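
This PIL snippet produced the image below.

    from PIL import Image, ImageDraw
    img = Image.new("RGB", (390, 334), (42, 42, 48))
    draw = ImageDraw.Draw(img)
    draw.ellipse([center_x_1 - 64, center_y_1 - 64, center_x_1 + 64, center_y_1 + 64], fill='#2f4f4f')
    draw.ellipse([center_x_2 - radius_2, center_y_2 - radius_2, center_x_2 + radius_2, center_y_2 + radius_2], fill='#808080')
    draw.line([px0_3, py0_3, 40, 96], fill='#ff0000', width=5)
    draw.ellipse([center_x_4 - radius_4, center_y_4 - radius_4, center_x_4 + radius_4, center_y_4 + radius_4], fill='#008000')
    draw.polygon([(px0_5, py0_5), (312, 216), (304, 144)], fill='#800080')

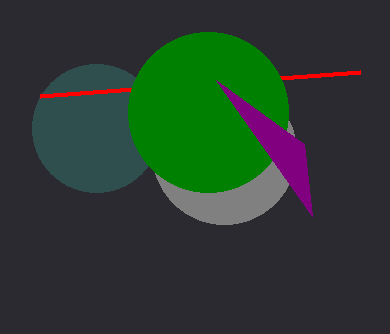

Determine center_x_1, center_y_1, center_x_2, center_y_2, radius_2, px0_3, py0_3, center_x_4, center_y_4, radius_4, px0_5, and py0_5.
center_x_1 = 96
center_y_1 = 128
center_x_2 = 224
center_y_2 = 152
radius_2 = 72
px0_3 = 360
py0_3 = 72
center_x_4 = 208
center_y_4 = 112
radius_4 = 80
px0_5 = 216
py0_5 = 80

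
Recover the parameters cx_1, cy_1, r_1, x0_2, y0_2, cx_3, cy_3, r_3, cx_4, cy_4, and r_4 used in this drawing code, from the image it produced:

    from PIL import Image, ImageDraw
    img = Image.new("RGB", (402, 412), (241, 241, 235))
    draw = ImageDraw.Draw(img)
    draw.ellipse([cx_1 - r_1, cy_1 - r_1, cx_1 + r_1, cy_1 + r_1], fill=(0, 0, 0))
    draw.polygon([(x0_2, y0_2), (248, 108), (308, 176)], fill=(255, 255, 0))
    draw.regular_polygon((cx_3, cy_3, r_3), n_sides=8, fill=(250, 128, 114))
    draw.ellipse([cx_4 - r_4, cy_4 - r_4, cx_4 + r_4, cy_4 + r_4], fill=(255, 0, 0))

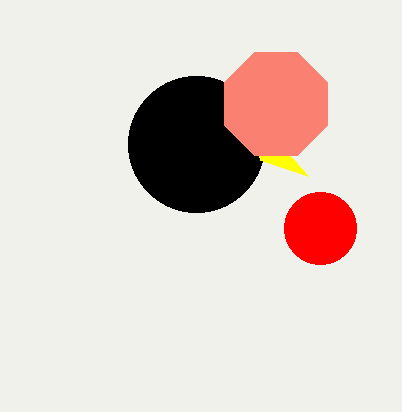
cx_1 = 196; cy_1 = 144; r_1 = 68; x0_2 = 260; y0_2 = 160; cx_3 = 276; cy_3 = 104; r_3 = 56; cx_4 = 320; cy_4 = 228; r_4 = 36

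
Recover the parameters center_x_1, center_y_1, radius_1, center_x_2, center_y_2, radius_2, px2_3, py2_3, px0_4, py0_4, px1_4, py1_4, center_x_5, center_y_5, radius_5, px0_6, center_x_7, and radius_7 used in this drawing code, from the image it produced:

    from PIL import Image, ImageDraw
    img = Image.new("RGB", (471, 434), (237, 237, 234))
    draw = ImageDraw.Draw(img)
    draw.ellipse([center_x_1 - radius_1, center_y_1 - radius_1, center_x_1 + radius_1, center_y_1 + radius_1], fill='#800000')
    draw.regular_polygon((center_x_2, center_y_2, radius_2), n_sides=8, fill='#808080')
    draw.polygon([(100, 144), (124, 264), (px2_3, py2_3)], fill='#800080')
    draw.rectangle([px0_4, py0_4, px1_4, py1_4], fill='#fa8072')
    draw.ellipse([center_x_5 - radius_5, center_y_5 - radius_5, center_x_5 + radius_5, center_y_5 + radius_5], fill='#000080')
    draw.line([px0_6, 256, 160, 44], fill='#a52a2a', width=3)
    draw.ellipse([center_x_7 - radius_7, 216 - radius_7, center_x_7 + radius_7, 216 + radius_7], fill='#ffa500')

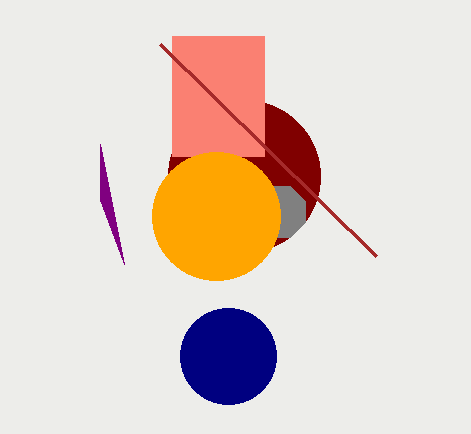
center_x_1 = 244
center_y_1 = 176
radius_1 = 76
center_x_2 = 280
center_y_2 = 212
radius_2 = 28
px2_3 = 100
py2_3 = 200
px0_4 = 172
py0_4 = 36
px1_4 = 264
py1_4 = 156
center_x_5 = 228
center_y_5 = 356
radius_5 = 48
px0_6 = 376
center_x_7 = 216
radius_7 = 64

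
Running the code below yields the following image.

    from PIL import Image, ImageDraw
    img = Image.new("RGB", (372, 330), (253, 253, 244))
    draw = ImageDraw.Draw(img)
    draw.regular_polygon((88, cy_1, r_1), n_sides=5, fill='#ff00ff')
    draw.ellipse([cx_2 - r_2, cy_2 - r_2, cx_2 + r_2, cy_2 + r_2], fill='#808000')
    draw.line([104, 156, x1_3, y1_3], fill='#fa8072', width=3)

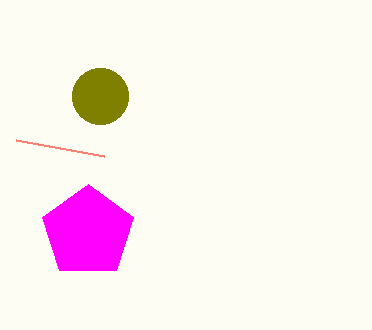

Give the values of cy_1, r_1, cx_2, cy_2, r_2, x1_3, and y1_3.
cy_1 = 232, r_1 = 48, cx_2 = 100, cy_2 = 96, r_2 = 28, x1_3 = 16, y1_3 = 140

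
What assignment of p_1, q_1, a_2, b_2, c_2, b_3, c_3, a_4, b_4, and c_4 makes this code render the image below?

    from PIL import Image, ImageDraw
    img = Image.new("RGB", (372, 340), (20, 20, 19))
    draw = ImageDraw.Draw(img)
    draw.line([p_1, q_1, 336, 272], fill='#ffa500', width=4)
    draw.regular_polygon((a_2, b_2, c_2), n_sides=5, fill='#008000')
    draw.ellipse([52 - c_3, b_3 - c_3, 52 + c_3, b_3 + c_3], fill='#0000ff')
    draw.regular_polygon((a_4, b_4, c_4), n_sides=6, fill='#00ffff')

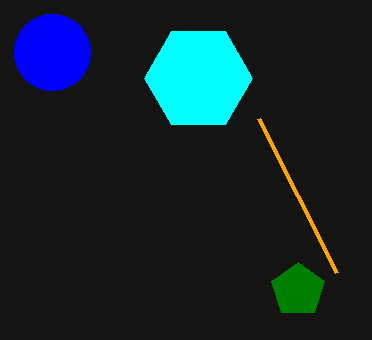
p_1 = 258
q_1 = 118
a_2 = 298
b_2 = 290
c_2 = 28
b_3 = 52
c_3 = 38
a_4 = 198
b_4 = 78
c_4 = 54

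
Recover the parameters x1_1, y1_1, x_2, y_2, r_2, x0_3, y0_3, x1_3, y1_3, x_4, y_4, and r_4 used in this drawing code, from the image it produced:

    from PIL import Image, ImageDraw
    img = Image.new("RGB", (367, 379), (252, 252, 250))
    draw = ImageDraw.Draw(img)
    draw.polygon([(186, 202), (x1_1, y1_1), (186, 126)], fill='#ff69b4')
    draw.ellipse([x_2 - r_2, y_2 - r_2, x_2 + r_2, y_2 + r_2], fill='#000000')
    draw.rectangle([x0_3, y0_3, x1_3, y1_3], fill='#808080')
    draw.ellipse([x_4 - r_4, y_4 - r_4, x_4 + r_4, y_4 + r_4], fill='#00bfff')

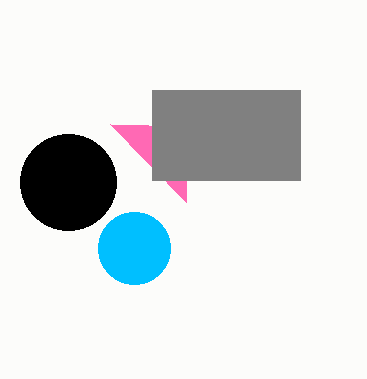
x1_1 = 110
y1_1 = 124
x_2 = 68
y_2 = 182
r_2 = 48
x0_3 = 152
y0_3 = 90
x1_3 = 300
y1_3 = 180
x_4 = 134
y_4 = 248
r_4 = 36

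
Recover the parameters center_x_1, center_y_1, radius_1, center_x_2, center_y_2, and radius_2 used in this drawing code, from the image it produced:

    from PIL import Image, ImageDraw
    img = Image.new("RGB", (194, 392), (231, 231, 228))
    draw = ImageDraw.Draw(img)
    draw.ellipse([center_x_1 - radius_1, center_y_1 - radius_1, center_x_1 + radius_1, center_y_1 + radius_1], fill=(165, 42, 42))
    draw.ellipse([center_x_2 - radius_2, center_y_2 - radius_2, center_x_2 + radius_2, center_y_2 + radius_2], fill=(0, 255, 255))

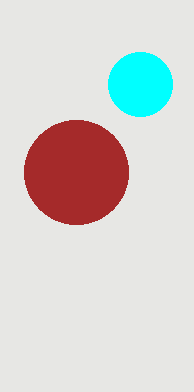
center_x_1 = 76, center_y_1 = 172, radius_1 = 52, center_x_2 = 140, center_y_2 = 84, radius_2 = 32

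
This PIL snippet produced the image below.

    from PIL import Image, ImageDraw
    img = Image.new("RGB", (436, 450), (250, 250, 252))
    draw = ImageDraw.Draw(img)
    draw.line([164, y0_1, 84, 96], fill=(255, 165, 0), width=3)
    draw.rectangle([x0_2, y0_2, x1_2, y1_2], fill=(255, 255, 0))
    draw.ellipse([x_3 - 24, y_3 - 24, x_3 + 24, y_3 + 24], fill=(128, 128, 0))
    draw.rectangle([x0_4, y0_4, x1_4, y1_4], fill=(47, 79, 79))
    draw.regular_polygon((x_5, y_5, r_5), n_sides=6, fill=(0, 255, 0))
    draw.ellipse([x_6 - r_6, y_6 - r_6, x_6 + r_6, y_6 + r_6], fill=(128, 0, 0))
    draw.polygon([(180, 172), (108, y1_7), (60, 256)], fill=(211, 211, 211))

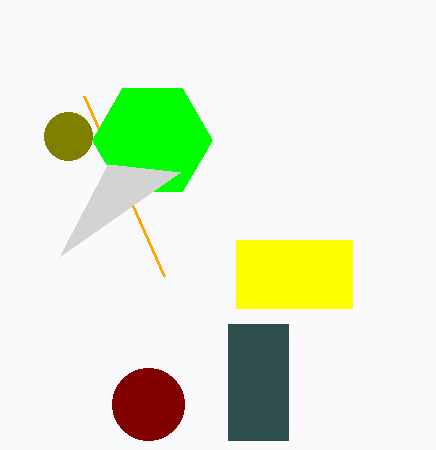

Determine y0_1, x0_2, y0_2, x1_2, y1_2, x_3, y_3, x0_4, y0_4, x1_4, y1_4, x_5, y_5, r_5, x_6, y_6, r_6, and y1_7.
y0_1 = 276, x0_2 = 236, y0_2 = 240, x1_2 = 352, y1_2 = 308, x_3 = 68, y_3 = 136, x0_4 = 228, y0_4 = 324, x1_4 = 288, y1_4 = 440, x_5 = 152, y_5 = 140, r_5 = 60, x_6 = 148, y_6 = 404, r_6 = 36, y1_7 = 164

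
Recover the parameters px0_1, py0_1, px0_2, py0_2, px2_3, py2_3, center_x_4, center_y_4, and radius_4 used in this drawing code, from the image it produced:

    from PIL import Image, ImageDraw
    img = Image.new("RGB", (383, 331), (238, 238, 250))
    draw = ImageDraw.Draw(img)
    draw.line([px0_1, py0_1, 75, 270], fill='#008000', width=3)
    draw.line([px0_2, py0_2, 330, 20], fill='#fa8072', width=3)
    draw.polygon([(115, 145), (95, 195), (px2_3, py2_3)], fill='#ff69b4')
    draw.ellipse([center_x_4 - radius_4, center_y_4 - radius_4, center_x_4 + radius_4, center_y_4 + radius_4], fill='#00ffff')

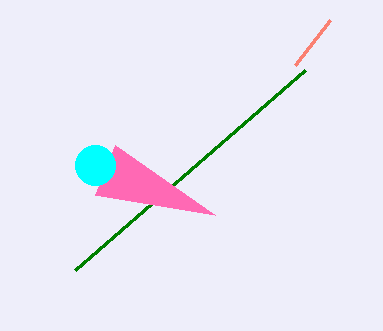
px0_1 = 305
py0_1 = 70
px0_2 = 295
py0_2 = 65
px2_3 = 215
py2_3 = 215
center_x_4 = 95
center_y_4 = 165
radius_4 = 20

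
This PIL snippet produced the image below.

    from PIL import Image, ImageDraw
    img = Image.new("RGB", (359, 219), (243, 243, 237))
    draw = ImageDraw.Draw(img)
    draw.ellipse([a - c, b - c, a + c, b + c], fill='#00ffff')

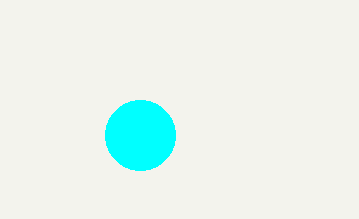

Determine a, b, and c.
a = 140, b = 135, c = 35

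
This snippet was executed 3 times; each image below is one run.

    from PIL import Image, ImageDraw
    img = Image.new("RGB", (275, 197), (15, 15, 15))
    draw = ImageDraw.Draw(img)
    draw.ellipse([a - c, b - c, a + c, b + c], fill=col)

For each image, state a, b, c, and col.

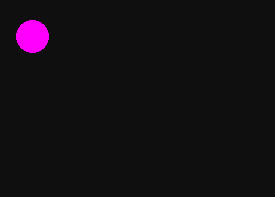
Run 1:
a = 32, b = 36, c = 16, col = 'magenta'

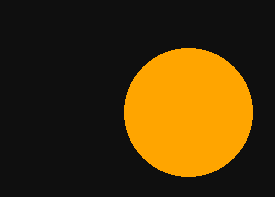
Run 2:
a = 188, b = 112, c = 64, col = 'orange'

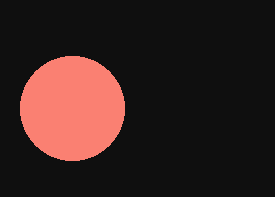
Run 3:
a = 72
b = 108
c = 52
col = 'salmon'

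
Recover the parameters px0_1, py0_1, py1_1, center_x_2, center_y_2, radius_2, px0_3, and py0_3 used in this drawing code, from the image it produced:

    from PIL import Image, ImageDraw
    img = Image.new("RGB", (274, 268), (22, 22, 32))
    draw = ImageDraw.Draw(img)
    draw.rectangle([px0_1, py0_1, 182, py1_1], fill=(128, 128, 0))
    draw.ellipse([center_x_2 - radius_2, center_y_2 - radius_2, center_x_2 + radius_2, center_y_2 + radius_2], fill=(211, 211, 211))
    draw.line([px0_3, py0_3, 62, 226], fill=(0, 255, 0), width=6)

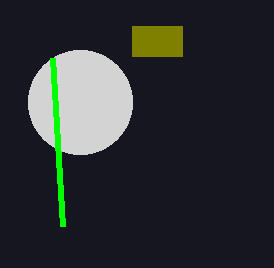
px0_1 = 132, py0_1 = 26, py1_1 = 56, center_x_2 = 80, center_y_2 = 102, radius_2 = 52, px0_3 = 52, py0_3 = 58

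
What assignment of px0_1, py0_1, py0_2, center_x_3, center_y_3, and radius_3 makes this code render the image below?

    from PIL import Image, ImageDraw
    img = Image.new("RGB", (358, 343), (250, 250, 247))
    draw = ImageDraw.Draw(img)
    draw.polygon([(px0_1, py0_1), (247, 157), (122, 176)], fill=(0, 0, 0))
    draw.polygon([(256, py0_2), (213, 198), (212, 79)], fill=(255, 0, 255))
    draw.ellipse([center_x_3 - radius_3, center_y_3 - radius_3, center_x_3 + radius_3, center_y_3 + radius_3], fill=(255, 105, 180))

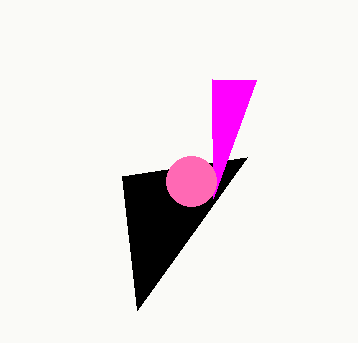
px0_1 = 137, py0_1 = 310, py0_2 = 80, center_x_3 = 191, center_y_3 = 181, radius_3 = 25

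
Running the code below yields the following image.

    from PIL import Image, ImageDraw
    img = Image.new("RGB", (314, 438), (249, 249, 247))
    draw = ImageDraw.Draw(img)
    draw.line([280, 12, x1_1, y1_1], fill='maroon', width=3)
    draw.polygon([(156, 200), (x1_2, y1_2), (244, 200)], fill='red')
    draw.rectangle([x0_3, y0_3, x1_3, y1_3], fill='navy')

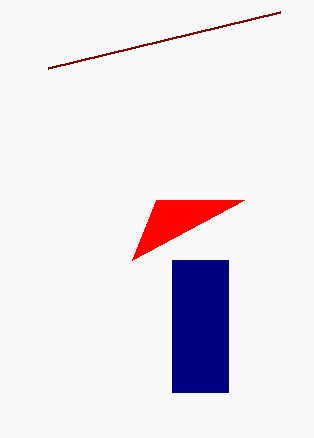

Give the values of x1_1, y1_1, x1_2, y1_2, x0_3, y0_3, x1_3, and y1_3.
x1_1 = 48
y1_1 = 68
x1_2 = 132
y1_2 = 260
x0_3 = 172
y0_3 = 260
x1_3 = 228
y1_3 = 392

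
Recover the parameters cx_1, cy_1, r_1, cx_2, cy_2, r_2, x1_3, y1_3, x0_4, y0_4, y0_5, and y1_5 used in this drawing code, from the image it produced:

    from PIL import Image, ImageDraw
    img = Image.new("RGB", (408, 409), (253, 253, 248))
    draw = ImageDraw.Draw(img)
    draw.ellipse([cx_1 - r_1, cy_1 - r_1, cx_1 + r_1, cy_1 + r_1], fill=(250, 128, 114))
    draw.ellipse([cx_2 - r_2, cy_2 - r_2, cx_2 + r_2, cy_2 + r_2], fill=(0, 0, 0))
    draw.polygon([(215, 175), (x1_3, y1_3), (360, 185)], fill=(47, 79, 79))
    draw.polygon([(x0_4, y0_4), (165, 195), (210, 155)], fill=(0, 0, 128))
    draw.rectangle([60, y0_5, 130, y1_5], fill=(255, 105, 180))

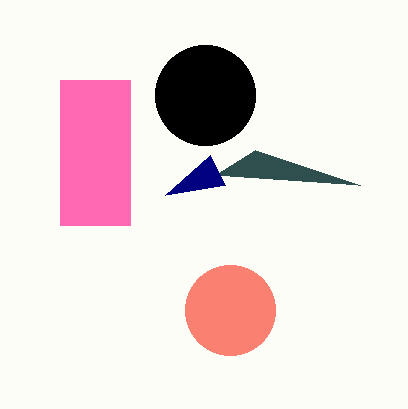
cx_1 = 230; cy_1 = 310; r_1 = 45; cx_2 = 205; cy_2 = 95; r_2 = 50; x1_3 = 255; y1_3 = 150; x0_4 = 225; y0_4 = 185; y0_5 = 80; y1_5 = 225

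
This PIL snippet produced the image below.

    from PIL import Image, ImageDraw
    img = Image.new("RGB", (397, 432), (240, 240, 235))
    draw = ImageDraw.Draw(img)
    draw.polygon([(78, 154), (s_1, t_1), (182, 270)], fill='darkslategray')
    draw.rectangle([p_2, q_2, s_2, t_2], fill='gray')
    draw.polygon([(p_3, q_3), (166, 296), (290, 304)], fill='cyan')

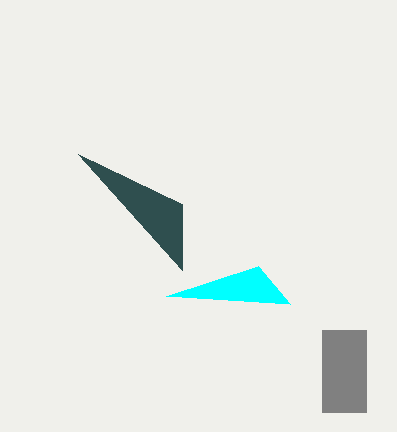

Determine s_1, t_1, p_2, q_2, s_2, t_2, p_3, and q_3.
s_1 = 182, t_1 = 204, p_2 = 322, q_2 = 330, s_2 = 366, t_2 = 412, p_3 = 258, q_3 = 266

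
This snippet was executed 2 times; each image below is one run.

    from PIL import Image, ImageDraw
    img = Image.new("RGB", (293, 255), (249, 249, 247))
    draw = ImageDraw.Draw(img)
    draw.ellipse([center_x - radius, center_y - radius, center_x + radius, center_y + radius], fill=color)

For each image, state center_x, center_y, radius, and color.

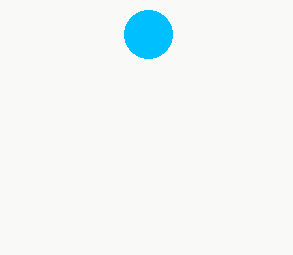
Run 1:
center_x = 148, center_y = 34, radius = 24, color = 'deepskyblue'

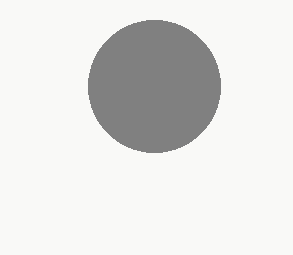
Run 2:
center_x = 154
center_y = 86
radius = 66
color = 'gray'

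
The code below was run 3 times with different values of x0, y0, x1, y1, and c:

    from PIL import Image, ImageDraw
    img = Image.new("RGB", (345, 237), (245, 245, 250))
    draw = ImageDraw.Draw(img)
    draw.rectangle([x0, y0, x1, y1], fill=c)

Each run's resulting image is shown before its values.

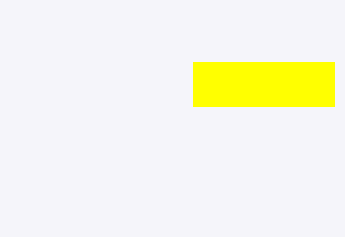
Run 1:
x0 = 193, y0 = 62, x1 = 334, y1 = 106, c = 'yellow'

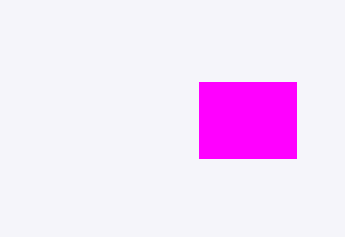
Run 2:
x0 = 199
y0 = 82
x1 = 296
y1 = 158
c = 'magenta'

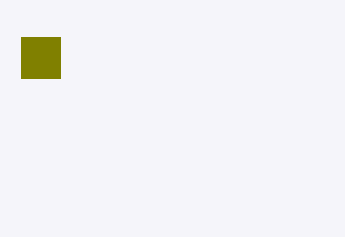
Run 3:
x0 = 21, y0 = 37, x1 = 60, y1 = 78, c = 'olive'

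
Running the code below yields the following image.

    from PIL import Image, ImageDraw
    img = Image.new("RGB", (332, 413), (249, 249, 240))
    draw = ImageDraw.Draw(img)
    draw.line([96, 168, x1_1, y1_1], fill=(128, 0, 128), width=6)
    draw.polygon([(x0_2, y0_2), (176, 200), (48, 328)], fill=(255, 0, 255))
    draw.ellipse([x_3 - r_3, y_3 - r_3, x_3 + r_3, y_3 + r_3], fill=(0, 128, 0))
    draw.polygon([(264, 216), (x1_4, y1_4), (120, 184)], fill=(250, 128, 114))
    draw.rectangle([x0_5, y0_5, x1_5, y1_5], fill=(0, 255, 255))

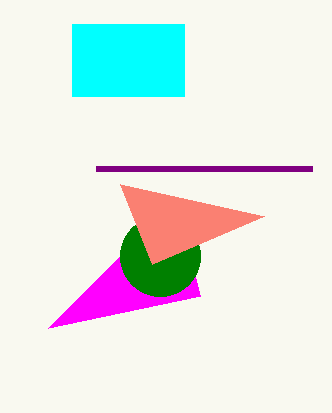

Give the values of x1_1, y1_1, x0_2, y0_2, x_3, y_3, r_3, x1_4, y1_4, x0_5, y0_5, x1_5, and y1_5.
x1_1 = 312; y1_1 = 168; x0_2 = 200; y0_2 = 296; x_3 = 160; y_3 = 256; r_3 = 40; x1_4 = 152; y1_4 = 264; x0_5 = 72; y0_5 = 24; x1_5 = 184; y1_5 = 96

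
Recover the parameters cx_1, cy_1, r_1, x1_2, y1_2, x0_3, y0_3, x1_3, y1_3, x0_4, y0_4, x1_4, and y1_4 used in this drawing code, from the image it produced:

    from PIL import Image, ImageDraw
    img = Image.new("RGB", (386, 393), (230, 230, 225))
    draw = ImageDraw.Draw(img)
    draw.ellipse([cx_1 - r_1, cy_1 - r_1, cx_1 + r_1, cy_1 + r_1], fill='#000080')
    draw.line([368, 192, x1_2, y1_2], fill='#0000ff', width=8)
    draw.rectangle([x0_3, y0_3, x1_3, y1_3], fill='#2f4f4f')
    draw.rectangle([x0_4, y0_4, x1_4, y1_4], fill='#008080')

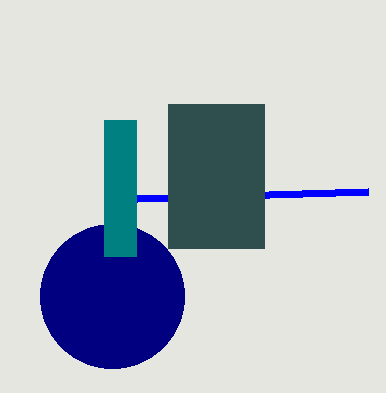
cx_1 = 112, cy_1 = 296, r_1 = 72, x1_2 = 104, y1_2 = 200, x0_3 = 168, y0_3 = 104, x1_3 = 264, y1_3 = 248, x0_4 = 104, y0_4 = 120, x1_4 = 136, y1_4 = 256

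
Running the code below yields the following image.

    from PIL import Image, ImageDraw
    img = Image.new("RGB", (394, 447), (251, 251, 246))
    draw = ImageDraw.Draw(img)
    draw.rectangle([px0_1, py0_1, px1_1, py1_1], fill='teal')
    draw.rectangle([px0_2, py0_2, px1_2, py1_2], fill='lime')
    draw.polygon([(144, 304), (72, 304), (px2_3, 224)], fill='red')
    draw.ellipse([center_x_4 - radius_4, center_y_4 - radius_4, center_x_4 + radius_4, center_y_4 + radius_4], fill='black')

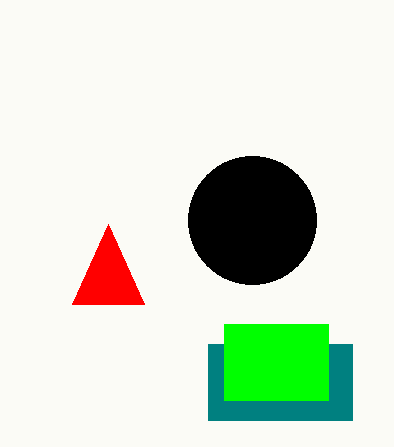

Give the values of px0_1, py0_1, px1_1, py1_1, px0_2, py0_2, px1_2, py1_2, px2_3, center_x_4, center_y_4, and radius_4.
px0_1 = 208, py0_1 = 344, px1_1 = 352, py1_1 = 420, px0_2 = 224, py0_2 = 324, px1_2 = 328, py1_2 = 400, px2_3 = 108, center_x_4 = 252, center_y_4 = 220, radius_4 = 64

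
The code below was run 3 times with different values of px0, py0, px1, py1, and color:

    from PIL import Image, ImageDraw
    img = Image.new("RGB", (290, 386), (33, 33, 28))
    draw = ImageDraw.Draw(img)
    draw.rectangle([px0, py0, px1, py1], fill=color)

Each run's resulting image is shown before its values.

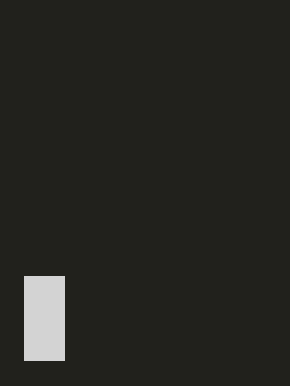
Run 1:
px0 = 24
py0 = 276
px1 = 64
py1 = 360
color = 'lightgray'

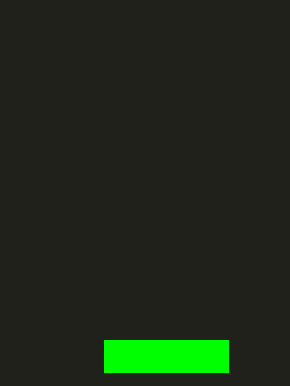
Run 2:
px0 = 104; py0 = 340; px1 = 228; py1 = 372; color = 'lime'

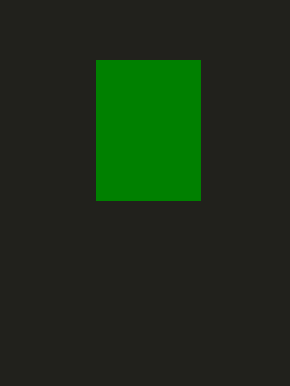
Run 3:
px0 = 96; py0 = 60; px1 = 200; py1 = 200; color = 'green'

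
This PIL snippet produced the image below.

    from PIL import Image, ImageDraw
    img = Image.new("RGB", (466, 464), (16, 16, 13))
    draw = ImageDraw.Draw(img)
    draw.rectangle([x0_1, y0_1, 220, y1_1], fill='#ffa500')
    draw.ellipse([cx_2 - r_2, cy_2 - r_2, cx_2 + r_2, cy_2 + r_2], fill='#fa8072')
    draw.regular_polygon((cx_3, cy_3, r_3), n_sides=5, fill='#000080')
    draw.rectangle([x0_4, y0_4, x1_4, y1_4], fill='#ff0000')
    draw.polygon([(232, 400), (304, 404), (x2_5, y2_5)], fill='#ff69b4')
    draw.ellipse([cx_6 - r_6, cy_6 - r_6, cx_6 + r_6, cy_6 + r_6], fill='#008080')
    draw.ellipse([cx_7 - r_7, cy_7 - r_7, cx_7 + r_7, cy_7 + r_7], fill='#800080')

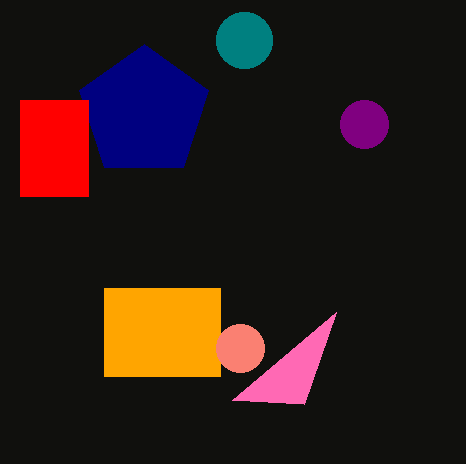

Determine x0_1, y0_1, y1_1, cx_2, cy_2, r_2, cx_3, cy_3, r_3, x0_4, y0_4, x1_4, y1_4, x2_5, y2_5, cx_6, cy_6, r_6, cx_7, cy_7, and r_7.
x0_1 = 104
y0_1 = 288
y1_1 = 376
cx_2 = 240
cy_2 = 348
r_2 = 24
cx_3 = 144
cy_3 = 112
r_3 = 68
x0_4 = 20
y0_4 = 100
x1_4 = 88
y1_4 = 196
x2_5 = 336
y2_5 = 312
cx_6 = 244
cy_6 = 40
r_6 = 28
cx_7 = 364
cy_7 = 124
r_7 = 24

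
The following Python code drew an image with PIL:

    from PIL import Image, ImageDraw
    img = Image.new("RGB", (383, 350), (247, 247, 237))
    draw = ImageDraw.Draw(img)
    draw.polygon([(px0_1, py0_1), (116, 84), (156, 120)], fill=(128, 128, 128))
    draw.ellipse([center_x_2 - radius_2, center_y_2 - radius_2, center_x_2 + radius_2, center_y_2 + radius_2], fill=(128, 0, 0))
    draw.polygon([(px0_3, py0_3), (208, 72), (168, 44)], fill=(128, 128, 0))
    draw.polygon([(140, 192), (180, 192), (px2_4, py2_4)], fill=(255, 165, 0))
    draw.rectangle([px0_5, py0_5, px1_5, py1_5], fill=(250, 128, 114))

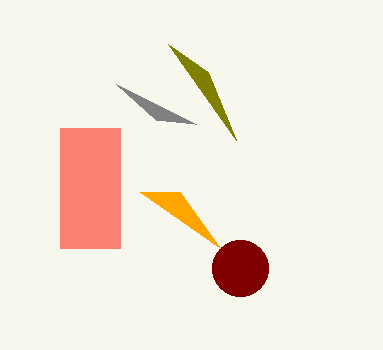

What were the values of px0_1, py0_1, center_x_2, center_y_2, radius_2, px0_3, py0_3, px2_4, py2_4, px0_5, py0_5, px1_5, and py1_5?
px0_1 = 196
py0_1 = 124
center_x_2 = 240
center_y_2 = 268
radius_2 = 28
px0_3 = 236
py0_3 = 140
px2_4 = 220
py2_4 = 248
px0_5 = 60
py0_5 = 128
px1_5 = 120
py1_5 = 248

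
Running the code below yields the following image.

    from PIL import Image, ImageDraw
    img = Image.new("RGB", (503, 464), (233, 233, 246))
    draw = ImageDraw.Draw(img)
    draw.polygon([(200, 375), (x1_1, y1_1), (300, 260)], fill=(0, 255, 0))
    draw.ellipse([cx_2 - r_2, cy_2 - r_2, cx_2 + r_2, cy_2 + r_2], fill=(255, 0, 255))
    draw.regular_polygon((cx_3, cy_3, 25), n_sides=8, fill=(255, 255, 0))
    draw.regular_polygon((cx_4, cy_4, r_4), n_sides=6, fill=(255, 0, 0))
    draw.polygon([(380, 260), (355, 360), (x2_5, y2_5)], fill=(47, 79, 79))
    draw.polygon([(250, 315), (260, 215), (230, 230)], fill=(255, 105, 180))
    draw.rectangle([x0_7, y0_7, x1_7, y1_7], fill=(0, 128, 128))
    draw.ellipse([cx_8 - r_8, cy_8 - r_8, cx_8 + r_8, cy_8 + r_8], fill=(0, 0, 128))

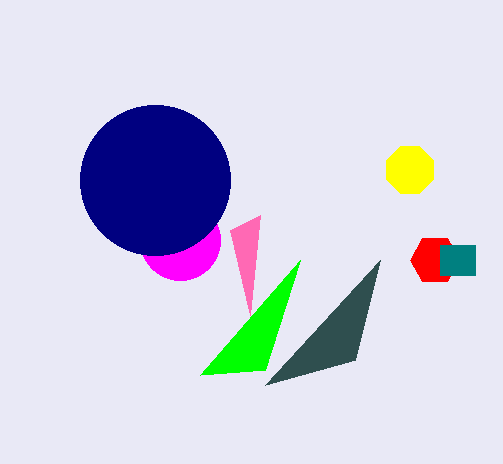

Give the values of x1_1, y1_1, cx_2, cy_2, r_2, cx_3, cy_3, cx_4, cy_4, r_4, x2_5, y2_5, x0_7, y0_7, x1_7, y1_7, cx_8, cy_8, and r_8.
x1_1 = 265, y1_1 = 370, cx_2 = 180, cy_2 = 240, r_2 = 40, cx_3 = 410, cy_3 = 170, cx_4 = 435, cy_4 = 260, r_4 = 25, x2_5 = 265, y2_5 = 385, x0_7 = 440, y0_7 = 245, x1_7 = 475, y1_7 = 275, cx_8 = 155, cy_8 = 180, r_8 = 75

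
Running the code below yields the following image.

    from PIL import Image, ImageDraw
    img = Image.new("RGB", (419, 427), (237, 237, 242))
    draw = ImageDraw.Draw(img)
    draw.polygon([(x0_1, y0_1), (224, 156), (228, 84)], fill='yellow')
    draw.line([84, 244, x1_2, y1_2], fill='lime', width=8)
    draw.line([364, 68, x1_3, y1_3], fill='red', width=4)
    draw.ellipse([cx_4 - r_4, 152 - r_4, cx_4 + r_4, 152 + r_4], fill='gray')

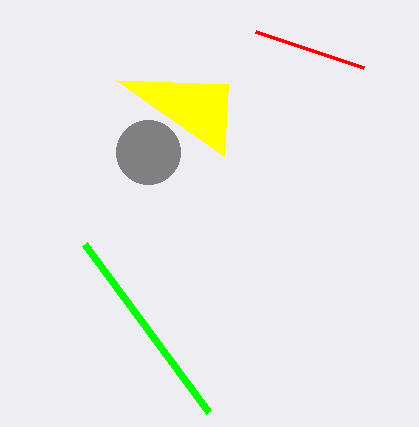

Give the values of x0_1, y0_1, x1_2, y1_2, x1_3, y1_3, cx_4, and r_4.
x0_1 = 116; y0_1 = 80; x1_2 = 208; y1_2 = 412; x1_3 = 256; y1_3 = 32; cx_4 = 148; r_4 = 32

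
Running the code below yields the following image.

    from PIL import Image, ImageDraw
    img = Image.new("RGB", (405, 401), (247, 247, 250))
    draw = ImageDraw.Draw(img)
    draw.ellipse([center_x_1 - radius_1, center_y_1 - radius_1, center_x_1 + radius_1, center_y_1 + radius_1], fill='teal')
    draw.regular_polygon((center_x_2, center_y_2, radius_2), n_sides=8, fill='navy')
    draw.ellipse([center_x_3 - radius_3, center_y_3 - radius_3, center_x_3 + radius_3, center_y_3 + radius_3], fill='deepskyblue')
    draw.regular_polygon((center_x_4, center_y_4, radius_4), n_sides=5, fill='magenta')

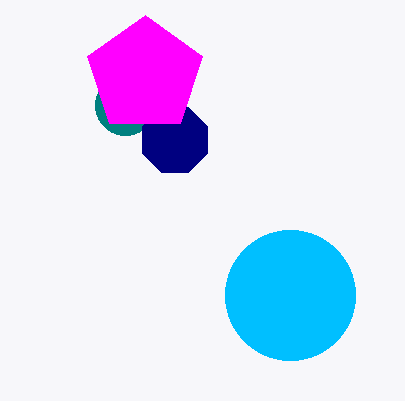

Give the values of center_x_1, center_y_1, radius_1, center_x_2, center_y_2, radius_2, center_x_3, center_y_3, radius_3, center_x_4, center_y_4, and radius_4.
center_x_1 = 125, center_y_1 = 105, radius_1 = 30, center_x_2 = 175, center_y_2 = 140, radius_2 = 35, center_x_3 = 290, center_y_3 = 295, radius_3 = 65, center_x_4 = 145, center_y_4 = 75, radius_4 = 60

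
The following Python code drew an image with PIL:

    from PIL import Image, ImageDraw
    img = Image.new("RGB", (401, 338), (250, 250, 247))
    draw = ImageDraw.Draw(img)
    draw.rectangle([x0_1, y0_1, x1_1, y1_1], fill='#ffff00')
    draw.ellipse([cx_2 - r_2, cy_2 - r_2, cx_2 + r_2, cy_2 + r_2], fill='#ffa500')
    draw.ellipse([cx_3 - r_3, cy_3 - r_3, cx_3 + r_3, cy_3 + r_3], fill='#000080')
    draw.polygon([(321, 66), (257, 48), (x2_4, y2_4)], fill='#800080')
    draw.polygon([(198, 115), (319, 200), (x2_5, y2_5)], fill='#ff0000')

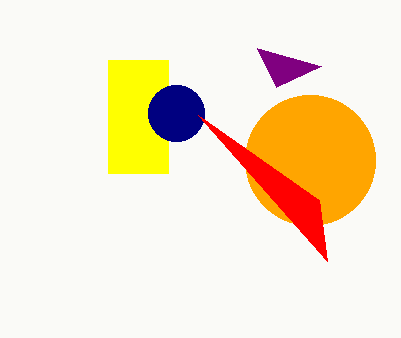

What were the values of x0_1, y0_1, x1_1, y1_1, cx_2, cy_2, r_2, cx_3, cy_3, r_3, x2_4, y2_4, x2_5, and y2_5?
x0_1 = 108
y0_1 = 60
x1_1 = 168
y1_1 = 173
cx_2 = 310
cy_2 = 160
r_2 = 65
cx_3 = 176
cy_3 = 113
r_3 = 28
x2_4 = 276
y2_4 = 87
x2_5 = 327
y2_5 = 261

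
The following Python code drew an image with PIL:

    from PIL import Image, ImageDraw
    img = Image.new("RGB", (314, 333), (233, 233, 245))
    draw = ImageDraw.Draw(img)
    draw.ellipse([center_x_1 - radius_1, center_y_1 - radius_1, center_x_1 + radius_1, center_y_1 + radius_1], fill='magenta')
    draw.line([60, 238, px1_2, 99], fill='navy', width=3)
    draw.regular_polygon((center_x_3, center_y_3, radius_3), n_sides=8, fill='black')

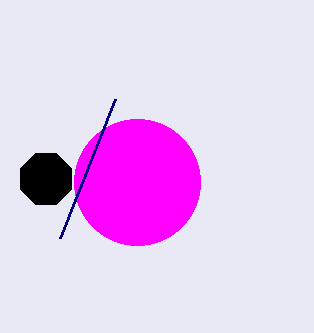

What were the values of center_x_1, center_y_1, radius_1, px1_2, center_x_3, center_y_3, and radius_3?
center_x_1 = 137; center_y_1 = 182; radius_1 = 63; px1_2 = 115; center_x_3 = 46; center_y_3 = 179; radius_3 = 28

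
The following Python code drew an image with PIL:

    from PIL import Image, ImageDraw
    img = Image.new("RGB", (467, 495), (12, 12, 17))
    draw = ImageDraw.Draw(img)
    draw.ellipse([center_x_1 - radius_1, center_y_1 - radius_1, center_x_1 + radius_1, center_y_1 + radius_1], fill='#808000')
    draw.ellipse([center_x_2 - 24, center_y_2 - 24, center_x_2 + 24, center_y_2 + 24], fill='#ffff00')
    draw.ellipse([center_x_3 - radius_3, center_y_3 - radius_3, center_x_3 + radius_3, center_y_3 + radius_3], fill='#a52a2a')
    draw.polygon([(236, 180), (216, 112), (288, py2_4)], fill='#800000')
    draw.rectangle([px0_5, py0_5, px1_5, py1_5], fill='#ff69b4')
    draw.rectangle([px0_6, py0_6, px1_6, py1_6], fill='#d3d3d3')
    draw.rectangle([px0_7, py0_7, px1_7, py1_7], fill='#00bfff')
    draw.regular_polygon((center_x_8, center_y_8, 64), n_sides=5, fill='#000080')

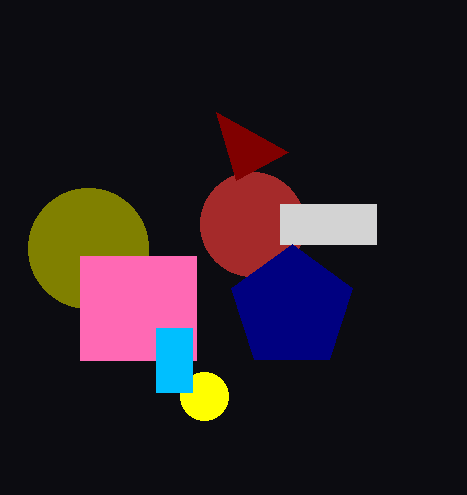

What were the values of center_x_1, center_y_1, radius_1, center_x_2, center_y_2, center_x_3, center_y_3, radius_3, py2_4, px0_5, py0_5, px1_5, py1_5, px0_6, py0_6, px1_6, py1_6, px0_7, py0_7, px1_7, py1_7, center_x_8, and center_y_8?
center_x_1 = 88; center_y_1 = 248; radius_1 = 60; center_x_2 = 204; center_y_2 = 396; center_x_3 = 252; center_y_3 = 224; radius_3 = 52; py2_4 = 152; px0_5 = 80; py0_5 = 256; px1_5 = 196; py1_5 = 360; px0_6 = 280; py0_6 = 204; px1_6 = 376; py1_6 = 244; px0_7 = 156; py0_7 = 328; px1_7 = 192; py1_7 = 392; center_x_8 = 292; center_y_8 = 308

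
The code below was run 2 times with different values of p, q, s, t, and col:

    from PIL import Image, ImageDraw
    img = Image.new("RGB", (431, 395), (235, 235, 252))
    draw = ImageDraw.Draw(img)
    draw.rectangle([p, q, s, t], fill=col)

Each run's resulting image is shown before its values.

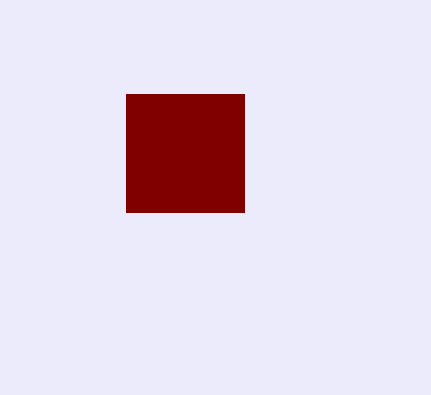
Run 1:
p = 126, q = 94, s = 244, t = 212, col = 'maroon'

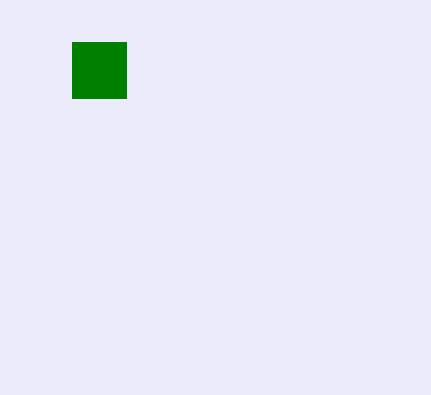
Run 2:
p = 72
q = 42
s = 126
t = 98
col = 'green'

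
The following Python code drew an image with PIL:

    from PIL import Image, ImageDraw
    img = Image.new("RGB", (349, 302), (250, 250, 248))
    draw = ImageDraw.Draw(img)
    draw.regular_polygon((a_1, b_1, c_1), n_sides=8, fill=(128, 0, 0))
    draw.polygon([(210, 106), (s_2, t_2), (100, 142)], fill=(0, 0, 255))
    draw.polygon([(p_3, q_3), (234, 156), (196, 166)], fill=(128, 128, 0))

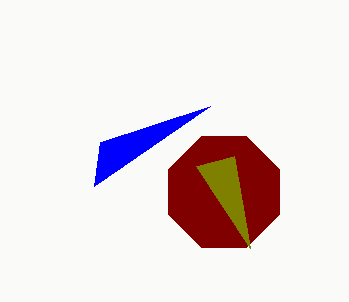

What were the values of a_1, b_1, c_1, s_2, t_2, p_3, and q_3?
a_1 = 224
b_1 = 192
c_1 = 60
s_2 = 94
t_2 = 186
p_3 = 250
q_3 = 248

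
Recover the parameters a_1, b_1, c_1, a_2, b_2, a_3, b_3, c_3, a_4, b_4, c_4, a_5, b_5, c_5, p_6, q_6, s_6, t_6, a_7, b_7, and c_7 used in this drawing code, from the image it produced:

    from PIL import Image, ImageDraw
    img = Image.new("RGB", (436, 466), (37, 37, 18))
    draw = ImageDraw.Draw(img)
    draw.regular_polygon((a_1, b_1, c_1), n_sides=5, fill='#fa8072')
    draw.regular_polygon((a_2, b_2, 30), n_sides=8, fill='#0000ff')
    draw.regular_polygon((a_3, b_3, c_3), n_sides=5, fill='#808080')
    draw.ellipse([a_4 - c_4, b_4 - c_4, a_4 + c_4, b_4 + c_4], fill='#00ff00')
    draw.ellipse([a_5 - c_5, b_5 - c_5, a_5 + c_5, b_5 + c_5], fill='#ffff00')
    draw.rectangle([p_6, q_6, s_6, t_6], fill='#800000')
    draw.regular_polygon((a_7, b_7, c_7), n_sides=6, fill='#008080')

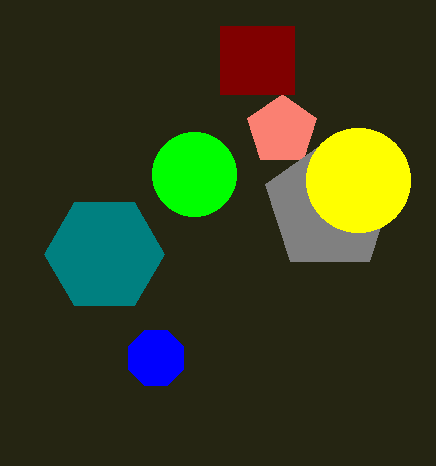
a_1 = 282; b_1 = 130; c_1 = 36; a_2 = 156; b_2 = 358; a_3 = 330; b_3 = 206; c_3 = 68; a_4 = 194; b_4 = 174; c_4 = 42; a_5 = 358; b_5 = 180; c_5 = 52; p_6 = 220; q_6 = 26; s_6 = 294; t_6 = 94; a_7 = 104; b_7 = 254; c_7 = 60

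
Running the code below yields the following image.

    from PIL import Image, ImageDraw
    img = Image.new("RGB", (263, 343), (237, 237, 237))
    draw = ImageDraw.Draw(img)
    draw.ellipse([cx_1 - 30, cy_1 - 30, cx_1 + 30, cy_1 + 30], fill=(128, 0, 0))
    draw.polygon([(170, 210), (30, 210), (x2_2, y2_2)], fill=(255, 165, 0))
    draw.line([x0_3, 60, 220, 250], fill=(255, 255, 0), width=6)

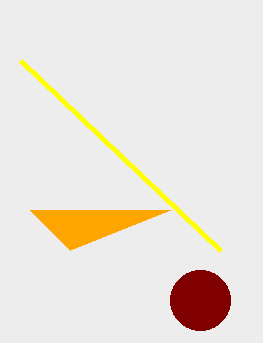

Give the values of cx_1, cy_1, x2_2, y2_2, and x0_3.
cx_1 = 200
cy_1 = 300
x2_2 = 70
y2_2 = 250
x0_3 = 20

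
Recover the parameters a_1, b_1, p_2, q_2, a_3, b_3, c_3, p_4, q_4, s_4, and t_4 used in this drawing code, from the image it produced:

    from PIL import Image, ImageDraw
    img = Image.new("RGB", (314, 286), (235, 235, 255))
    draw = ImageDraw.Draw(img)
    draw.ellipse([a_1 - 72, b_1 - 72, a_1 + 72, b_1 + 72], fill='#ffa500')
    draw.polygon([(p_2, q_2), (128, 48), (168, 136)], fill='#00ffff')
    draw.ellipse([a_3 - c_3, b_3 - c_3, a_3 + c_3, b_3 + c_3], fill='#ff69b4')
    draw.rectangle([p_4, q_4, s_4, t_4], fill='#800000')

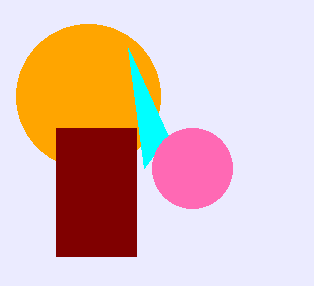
a_1 = 88; b_1 = 96; p_2 = 144; q_2 = 168; a_3 = 192; b_3 = 168; c_3 = 40; p_4 = 56; q_4 = 128; s_4 = 136; t_4 = 256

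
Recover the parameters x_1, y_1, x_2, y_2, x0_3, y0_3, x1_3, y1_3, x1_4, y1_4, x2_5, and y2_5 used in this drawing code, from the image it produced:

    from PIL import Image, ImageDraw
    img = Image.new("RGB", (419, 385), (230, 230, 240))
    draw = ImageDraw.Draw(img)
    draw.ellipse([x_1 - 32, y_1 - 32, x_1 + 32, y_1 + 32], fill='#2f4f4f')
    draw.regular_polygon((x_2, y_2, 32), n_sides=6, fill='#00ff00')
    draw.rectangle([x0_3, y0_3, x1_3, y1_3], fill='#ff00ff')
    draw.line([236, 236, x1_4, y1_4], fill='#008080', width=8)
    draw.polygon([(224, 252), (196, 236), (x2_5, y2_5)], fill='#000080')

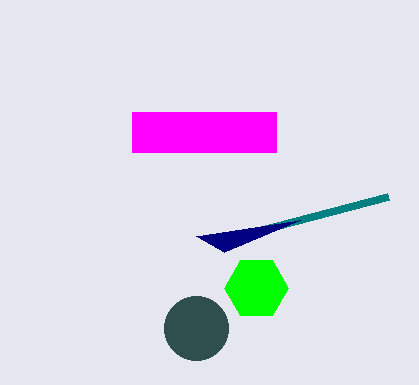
x_1 = 196
y_1 = 328
x_2 = 256
y_2 = 288
x0_3 = 132
y0_3 = 112
x1_3 = 276
y1_3 = 152
x1_4 = 388
y1_4 = 196
x2_5 = 300
y2_5 = 220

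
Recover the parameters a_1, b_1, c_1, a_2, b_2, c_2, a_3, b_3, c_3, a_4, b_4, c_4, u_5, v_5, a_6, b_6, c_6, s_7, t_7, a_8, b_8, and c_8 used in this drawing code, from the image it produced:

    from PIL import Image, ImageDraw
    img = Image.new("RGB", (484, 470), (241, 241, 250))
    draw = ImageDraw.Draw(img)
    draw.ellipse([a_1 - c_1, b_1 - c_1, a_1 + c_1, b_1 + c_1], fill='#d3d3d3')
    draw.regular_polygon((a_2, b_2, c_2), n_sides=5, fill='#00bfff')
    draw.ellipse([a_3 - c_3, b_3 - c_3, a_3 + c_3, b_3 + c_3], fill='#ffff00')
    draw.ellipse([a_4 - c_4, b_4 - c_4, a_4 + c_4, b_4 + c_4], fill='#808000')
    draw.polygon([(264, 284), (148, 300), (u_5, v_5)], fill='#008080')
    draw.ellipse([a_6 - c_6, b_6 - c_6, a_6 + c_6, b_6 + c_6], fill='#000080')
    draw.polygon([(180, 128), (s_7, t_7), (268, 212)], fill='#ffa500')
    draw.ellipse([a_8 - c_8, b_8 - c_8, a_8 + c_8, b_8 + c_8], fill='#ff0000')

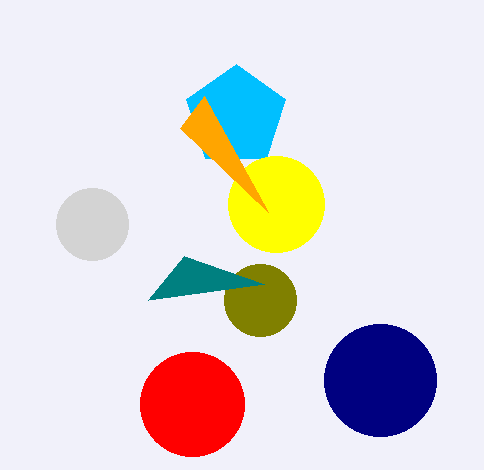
a_1 = 92
b_1 = 224
c_1 = 36
a_2 = 236
b_2 = 116
c_2 = 52
a_3 = 276
b_3 = 204
c_3 = 48
a_4 = 260
b_4 = 300
c_4 = 36
u_5 = 184
v_5 = 256
a_6 = 380
b_6 = 380
c_6 = 56
s_7 = 204
t_7 = 96
a_8 = 192
b_8 = 404
c_8 = 52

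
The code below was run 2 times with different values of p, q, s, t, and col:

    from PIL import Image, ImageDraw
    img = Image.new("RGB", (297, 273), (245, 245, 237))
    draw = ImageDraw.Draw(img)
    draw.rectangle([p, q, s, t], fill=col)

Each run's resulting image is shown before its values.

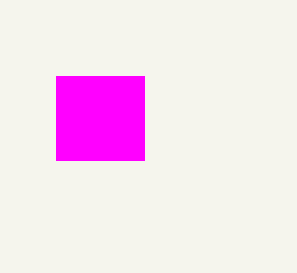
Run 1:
p = 56; q = 76; s = 144; t = 160; col = 'magenta'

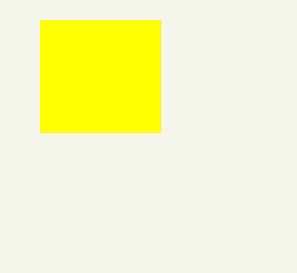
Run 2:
p = 40, q = 20, s = 160, t = 132, col = 'yellow'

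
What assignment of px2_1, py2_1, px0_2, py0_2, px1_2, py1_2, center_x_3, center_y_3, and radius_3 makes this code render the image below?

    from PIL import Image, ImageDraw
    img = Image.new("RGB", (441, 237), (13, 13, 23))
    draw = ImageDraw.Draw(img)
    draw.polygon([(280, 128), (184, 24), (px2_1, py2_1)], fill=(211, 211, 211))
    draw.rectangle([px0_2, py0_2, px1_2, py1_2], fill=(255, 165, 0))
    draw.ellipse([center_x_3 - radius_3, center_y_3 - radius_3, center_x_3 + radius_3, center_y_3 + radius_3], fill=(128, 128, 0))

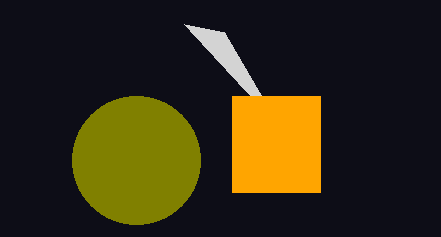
px2_1 = 224
py2_1 = 32
px0_2 = 232
py0_2 = 96
px1_2 = 320
py1_2 = 192
center_x_3 = 136
center_y_3 = 160
radius_3 = 64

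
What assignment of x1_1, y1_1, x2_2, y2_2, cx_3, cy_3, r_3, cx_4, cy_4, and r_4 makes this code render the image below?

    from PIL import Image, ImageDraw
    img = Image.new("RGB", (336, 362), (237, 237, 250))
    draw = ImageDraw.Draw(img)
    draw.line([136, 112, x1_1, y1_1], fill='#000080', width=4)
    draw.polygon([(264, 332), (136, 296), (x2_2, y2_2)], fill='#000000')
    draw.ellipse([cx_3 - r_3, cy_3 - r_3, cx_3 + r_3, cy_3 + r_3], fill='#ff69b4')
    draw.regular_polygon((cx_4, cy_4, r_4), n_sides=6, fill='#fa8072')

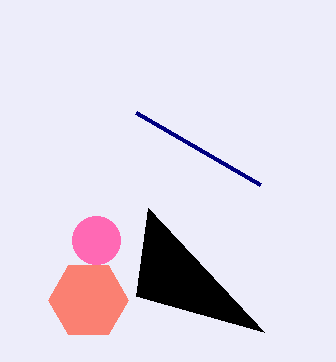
x1_1 = 260, y1_1 = 184, x2_2 = 148, y2_2 = 208, cx_3 = 96, cy_3 = 240, r_3 = 24, cx_4 = 88, cy_4 = 300, r_4 = 40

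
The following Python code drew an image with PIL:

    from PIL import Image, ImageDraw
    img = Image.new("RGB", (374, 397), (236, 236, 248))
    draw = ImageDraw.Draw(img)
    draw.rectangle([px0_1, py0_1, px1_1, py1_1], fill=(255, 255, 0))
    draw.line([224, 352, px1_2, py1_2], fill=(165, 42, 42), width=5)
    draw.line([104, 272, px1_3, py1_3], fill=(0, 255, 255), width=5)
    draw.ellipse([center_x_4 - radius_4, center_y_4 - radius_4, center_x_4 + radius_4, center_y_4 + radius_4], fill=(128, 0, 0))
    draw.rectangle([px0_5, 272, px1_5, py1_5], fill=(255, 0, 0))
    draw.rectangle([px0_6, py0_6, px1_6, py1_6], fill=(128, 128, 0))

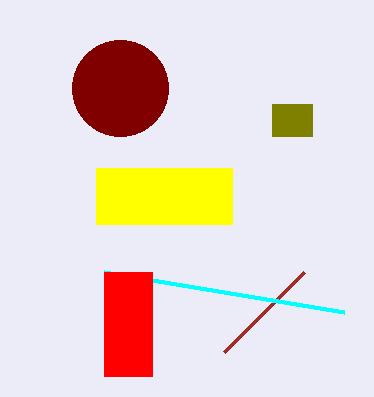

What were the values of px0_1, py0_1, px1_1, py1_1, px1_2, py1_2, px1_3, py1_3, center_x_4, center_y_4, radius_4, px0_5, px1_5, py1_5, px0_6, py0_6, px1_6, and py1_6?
px0_1 = 96
py0_1 = 168
px1_1 = 232
py1_1 = 224
px1_2 = 304
py1_2 = 272
px1_3 = 344
py1_3 = 312
center_x_4 = 120
center_y_4 = 88
radius_4 = 48
px0_5 = 104
px1_5 = 152
py1_5 = 376
px0_6 = 272
py0_6 = 104
px1_6 = 312
py1_6 = 136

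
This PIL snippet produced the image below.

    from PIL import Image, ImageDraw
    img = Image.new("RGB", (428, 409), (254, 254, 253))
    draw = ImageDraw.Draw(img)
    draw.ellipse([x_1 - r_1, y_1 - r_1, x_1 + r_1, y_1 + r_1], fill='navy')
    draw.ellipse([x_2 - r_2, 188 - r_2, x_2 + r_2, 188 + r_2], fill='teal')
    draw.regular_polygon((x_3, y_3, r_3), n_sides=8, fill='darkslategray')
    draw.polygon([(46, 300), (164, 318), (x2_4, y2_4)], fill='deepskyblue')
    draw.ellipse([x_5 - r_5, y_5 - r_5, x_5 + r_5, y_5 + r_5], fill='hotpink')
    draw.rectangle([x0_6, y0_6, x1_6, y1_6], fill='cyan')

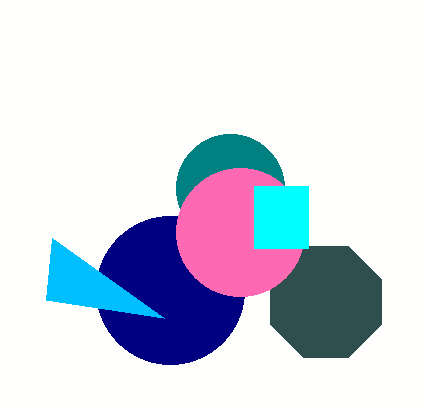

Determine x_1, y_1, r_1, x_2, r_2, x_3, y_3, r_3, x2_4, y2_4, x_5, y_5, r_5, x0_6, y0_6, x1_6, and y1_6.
x_1 = 170, y_1 = 290, r_1 = 74, x_2 = 230, r_2 = 54, x_3 = 326, y_3 = 302, r_3 = 60, x2_4 = 52, y2_4 = 238, x_5 = 240, y_5 = 232, r_5 = 64, x0_6 = 254, y0_6 = 186, x1_6 = 308, y1_6 = 248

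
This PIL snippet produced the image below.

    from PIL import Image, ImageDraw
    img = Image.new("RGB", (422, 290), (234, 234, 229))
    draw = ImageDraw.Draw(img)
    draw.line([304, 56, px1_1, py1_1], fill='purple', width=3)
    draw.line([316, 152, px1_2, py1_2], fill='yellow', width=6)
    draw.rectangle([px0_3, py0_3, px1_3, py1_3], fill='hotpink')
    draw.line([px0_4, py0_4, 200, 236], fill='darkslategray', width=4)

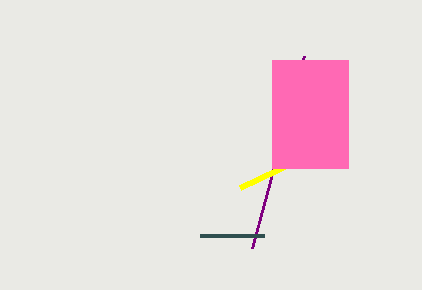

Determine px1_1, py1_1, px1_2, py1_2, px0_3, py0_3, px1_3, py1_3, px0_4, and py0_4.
px1_1 = 252
py1_1 = 248
px1_2 = 240
py1_2 = 188
px0_3 = 272
py0_3 = 60
px1_3 = 348
py1_3 = 168
px0_4 = 264
py0_4 = 236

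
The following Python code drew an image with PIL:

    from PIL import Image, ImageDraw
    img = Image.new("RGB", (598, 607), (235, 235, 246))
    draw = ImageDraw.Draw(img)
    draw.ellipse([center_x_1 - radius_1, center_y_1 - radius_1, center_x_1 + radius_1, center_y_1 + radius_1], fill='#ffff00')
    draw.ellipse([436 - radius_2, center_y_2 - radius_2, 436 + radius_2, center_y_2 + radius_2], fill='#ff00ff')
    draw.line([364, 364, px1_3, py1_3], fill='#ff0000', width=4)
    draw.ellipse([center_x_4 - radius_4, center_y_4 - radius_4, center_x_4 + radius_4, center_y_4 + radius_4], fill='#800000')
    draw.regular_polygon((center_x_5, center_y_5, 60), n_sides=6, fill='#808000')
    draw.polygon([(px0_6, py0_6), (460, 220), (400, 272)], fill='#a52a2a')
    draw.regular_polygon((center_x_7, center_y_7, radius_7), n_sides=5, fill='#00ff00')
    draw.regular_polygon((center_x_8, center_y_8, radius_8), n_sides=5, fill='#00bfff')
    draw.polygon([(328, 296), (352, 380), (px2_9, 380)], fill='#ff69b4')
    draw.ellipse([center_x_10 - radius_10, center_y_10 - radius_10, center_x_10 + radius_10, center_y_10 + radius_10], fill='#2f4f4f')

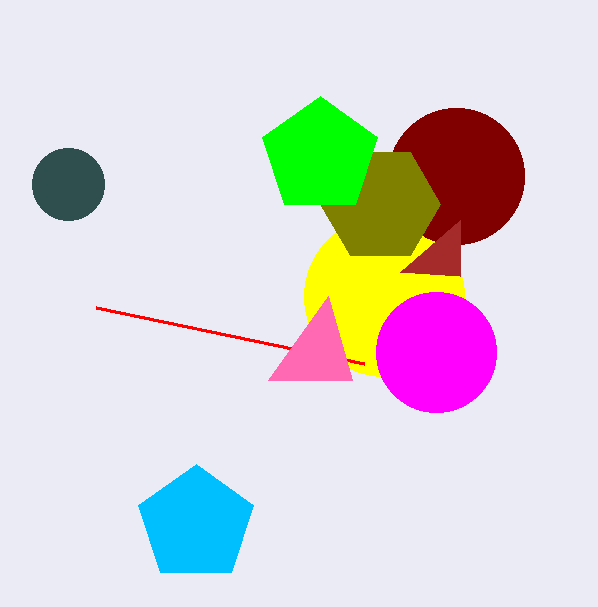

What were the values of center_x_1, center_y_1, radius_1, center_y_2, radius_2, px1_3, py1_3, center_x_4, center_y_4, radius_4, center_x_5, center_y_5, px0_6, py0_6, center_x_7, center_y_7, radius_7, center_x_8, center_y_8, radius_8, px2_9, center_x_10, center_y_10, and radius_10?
center_x_1 = 384; center_y_1 = 296; radius_1 = 80; center_y_2 = 352; radius_2 = 60; px1_3 = 96; py1_3 = 308; center_x_4 = 456; center_y_4 = 176; radius_4 = 68; center_x_5 = 380; center_y_5 = 204; px0_6 = 460; py0_6 = 276; center_x_7 = 320; center_y_7 = 156; radius_7 = 60; center_x_8 = 196; center_y_8 = 524; radius_8 = 60; px2_9 = 268; center_x_10 = 68; center_y_10 = 184; radius_10 = 36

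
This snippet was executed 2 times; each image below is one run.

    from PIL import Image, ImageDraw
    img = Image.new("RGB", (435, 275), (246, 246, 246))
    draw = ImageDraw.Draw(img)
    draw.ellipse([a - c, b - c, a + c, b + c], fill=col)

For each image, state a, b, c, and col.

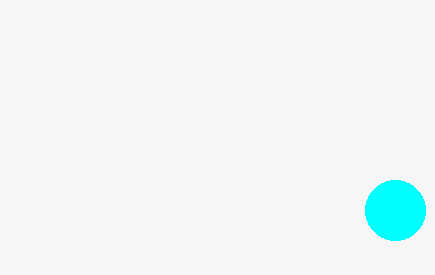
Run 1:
a = 395, b = 210, c = 30, col = 'cyan'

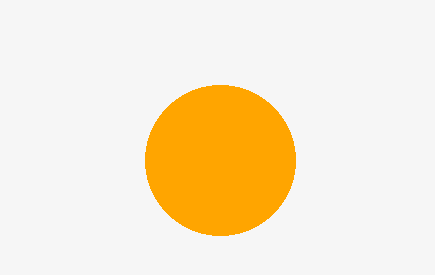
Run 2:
a = 220
b = 160
c = 75
col = 'orange'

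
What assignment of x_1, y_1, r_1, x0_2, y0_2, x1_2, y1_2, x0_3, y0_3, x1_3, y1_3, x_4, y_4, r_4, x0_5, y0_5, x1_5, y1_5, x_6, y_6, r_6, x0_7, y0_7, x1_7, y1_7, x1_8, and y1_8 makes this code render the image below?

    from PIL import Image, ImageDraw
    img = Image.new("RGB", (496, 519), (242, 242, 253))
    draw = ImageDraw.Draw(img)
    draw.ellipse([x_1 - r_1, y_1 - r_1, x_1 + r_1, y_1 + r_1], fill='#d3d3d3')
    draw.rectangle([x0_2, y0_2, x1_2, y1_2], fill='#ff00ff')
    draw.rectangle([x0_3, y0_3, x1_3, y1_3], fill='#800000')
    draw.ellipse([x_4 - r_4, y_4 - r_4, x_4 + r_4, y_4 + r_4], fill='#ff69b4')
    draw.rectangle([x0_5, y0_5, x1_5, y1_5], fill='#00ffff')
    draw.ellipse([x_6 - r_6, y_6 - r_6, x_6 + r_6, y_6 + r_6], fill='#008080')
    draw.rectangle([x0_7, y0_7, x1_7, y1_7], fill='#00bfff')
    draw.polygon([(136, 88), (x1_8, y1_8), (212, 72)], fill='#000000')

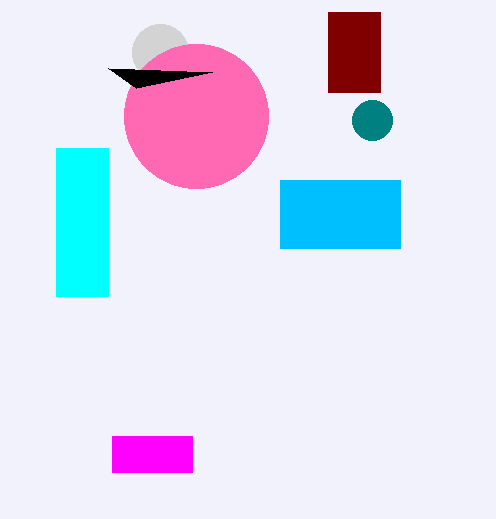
x_1 = 160
y_1 = 52
r_1 = 28
x0_2 = 112
y0_2 = 436
x1_2 = 192
y1_2 = 472
x0_3 = 328
y0_3 = 12
x1_3 = 380
y1_3 = 92
x_4 = 196
y_4 = 116
r_4 = 72
x0_5 = 56
y0_5 = 148
x1_5 = 108
y1_5 = 296
x_6 = 372
y_6 = 120
r_6 = 20
x0_7 = 280
y0_7 = 180
x1_7 = 400
y1_7 = 248
x1_8 = 108
y1_8 = 68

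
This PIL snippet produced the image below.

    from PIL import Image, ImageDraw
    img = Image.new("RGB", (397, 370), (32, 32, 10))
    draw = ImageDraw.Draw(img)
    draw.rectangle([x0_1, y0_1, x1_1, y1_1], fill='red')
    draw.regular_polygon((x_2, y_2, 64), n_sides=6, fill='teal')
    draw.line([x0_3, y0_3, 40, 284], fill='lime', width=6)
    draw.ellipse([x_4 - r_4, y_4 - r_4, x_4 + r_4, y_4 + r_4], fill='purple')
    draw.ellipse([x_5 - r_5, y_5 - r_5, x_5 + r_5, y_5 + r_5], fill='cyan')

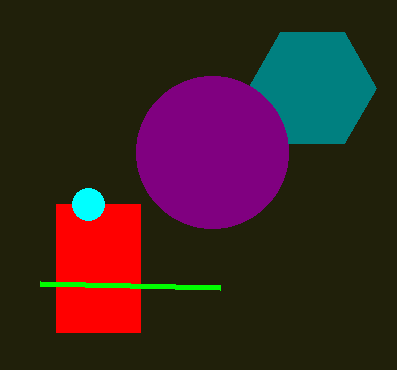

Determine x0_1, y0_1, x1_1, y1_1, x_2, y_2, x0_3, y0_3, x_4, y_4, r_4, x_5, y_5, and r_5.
x0_1 = 56; y0_1 = 204; x1_1 = 140; y1_1 = 332; x_2 = 312; y_2 = 88; x0_3 = 220; y0_3 = 288; x_4 = 212; y_4 = 152; r_4 = 76; x_5 = 88; y_5 = 204; r_5 = 16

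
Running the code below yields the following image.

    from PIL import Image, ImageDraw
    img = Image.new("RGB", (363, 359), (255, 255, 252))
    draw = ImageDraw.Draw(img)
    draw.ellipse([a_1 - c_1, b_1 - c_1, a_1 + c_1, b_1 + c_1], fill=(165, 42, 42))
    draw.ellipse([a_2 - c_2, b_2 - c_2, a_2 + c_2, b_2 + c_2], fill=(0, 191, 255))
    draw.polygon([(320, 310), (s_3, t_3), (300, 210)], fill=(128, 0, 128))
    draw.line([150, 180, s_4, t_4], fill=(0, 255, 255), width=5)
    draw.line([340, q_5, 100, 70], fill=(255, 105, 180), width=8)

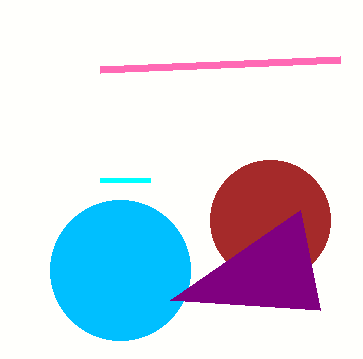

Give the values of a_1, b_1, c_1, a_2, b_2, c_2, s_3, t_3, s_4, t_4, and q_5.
a_1 = 270, b_1 = 220, c_1 = 60, a_2 = 120, b_2 = 270, c_2 = 70, s_3 = 170, t_3 = 300, s_4 = 100, t_4 = 180, q_5 = 60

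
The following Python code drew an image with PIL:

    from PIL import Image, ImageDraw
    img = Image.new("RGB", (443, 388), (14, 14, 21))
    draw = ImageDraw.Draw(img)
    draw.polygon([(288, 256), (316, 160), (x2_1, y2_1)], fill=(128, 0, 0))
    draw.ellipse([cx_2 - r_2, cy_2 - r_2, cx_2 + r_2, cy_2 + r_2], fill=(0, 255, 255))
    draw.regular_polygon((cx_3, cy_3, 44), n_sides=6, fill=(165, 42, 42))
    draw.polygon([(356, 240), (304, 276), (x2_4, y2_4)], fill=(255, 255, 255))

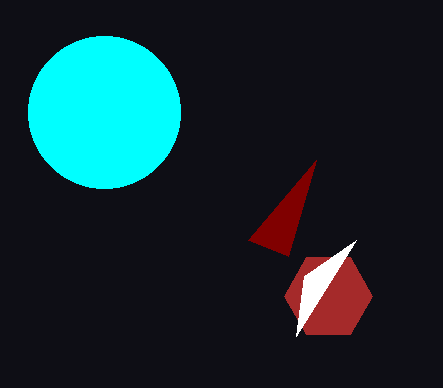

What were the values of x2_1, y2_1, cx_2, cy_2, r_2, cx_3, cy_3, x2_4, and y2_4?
x2_1 = 248
y2_1 = 240
cx_2 = 104
cy_2 = 112
r_2 = 76
cx_3 = 328
cy_3 = 296
x2_4 = 296
y2_4 = 336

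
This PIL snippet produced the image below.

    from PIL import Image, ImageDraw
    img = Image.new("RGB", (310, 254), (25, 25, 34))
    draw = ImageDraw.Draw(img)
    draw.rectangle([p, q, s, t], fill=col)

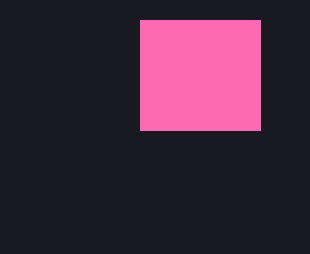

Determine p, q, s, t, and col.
p = 140
q = 20
s = 260
t = 130
col = 'hotpink'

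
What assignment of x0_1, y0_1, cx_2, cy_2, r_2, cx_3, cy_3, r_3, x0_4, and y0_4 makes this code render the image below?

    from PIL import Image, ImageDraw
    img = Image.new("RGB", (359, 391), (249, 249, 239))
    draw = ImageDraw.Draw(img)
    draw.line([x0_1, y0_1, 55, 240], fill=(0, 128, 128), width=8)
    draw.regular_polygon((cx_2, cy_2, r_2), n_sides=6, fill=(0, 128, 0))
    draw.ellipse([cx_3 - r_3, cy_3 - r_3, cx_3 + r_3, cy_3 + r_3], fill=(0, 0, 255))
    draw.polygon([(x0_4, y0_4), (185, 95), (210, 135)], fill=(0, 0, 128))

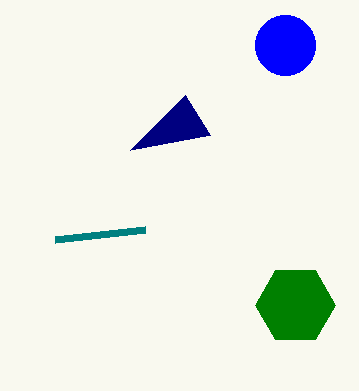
x0_1 = 145, y0_1 = 230, cx_2 = 295, cy_2 = 305, r_2 = 40, cx_3 = 285, cy_3 = 45, r_3 = 30, x0_4 = 130, y0_4 = 150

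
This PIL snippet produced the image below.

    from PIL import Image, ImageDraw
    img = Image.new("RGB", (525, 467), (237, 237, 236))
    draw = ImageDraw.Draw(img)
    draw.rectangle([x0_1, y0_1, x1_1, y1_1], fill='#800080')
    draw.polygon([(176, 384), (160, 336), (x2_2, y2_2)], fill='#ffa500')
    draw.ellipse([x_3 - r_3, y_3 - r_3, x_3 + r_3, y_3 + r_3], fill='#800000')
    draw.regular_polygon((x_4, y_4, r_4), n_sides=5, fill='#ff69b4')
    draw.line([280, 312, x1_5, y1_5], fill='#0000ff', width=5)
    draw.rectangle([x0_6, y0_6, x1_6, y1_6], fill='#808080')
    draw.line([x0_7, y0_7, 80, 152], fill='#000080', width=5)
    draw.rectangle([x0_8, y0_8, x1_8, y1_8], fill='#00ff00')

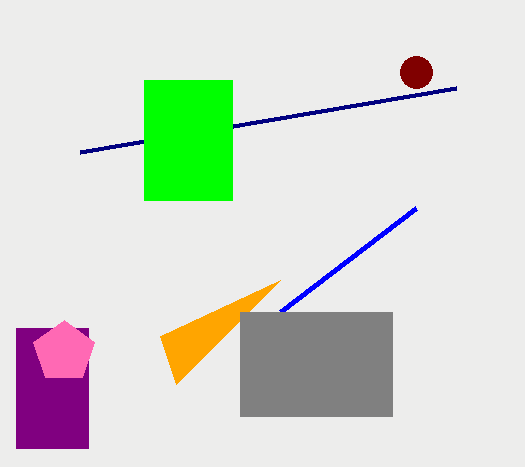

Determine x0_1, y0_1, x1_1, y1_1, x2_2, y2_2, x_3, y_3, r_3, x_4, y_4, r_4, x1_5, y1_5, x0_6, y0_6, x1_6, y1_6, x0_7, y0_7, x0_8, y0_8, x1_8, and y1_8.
x0_1 = 16; y0_1 = 328; x1_1 = 88; y1_1 = 448; x2_2 = 280; y2_2 = 280; x_3 = 416; y_3 = 72; r_3 = 16; x_4 = 64; y_4 = 352; r_4 = 32; x1_5 = 416; y1_5 = 208; x0_6 = 240; y0_6 = 312; x1_6 = 392; y1_6 = 416; x0_7 = 456; y0_7 = 88; x0_8 = 144; y0_8 = 80; x1_8 = 232; y1_8 = 200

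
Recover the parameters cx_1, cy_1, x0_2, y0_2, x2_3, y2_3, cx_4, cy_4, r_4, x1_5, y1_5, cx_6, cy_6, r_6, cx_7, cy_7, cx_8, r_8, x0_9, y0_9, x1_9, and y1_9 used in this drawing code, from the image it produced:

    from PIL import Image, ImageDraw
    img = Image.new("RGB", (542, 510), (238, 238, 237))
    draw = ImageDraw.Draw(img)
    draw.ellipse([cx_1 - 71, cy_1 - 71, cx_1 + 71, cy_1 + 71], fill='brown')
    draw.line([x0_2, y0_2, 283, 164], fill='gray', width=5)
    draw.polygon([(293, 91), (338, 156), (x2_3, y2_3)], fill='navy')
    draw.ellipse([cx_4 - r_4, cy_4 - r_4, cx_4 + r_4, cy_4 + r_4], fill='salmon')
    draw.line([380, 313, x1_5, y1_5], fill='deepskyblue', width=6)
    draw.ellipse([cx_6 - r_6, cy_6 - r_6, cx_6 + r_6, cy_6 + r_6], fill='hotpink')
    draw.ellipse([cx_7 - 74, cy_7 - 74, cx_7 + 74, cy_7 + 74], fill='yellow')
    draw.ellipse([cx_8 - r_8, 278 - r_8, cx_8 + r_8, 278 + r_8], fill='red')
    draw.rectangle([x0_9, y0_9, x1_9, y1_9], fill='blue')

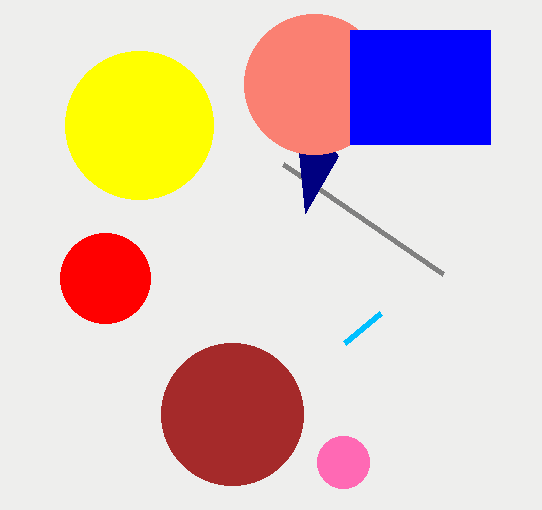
cx_1 = 232; cy_1 = 414; x0_2 = 443; y0_2 = 274; x2_3 = 305; y2_3 = 213; cx_4 = 314; cy_4 = 84; r_4 = 70; x1_5 = 344; y1_5 = 343; cx_6 = 343; cy_6 = 462; r_6 = 26; cx_7 = 139; cy_7 = 125; cx_8 = 105; r_8 = 45; x0_9 = 350; y0_9 = 30; x1_9 = 490; y1_9 = 144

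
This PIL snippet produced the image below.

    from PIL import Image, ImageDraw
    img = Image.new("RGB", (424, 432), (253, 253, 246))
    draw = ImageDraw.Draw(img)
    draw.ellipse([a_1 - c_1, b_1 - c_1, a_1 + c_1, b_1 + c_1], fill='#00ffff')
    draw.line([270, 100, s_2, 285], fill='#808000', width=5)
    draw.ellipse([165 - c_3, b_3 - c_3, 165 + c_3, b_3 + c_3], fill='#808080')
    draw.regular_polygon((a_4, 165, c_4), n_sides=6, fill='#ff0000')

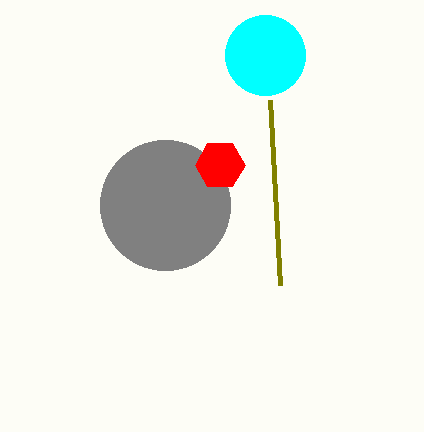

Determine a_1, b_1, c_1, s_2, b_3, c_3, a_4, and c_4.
a_1 = 265, b_1 = 55, c_1 = 40, s_2 = 280, b_3 = 205, c_3 = 65, a_4 = 220, c_4 = 25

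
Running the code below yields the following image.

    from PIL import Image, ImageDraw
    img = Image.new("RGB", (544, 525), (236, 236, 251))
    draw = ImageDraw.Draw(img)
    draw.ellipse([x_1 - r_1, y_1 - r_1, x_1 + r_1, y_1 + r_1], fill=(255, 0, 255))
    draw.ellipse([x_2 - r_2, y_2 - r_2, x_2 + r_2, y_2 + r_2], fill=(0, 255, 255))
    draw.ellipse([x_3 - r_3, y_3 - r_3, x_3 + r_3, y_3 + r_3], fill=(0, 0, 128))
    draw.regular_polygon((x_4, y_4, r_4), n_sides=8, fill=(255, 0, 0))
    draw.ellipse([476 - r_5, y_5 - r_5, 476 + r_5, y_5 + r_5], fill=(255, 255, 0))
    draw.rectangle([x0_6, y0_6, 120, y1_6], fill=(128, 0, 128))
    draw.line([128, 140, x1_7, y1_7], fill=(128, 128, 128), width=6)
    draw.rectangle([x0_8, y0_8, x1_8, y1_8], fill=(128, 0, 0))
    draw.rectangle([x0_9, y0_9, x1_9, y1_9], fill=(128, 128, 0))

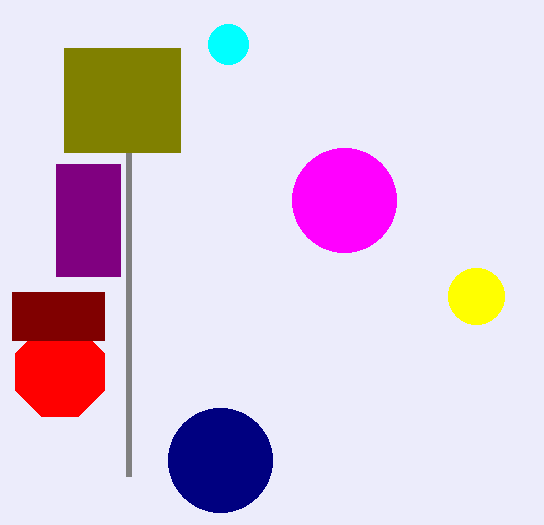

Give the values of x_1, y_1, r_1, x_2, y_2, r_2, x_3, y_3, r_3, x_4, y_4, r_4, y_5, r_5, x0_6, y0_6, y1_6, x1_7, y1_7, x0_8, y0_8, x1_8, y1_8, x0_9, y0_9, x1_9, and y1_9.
x_1 = 344
y_1 = 200
r_1 = 52
x_2 = 228
y_2 = 44
r_2 = 20
x_3 = 220
y_3 = 460
r_3 = 52
x_4 = 60
y_4 = 372
r_4 = 48
y_5 = 296
r_5 = 28
x0_6 = 56
y0_6 = 164
y1_6 = 276
x1_7 = 128
y1_7 = 476
x0_8 = 12
y0_8 = 292
x1_8 = 104
y1_8 = 340
x0_9 = 64
y0_9 = 48
x1_9 = 180
y1_9 = 152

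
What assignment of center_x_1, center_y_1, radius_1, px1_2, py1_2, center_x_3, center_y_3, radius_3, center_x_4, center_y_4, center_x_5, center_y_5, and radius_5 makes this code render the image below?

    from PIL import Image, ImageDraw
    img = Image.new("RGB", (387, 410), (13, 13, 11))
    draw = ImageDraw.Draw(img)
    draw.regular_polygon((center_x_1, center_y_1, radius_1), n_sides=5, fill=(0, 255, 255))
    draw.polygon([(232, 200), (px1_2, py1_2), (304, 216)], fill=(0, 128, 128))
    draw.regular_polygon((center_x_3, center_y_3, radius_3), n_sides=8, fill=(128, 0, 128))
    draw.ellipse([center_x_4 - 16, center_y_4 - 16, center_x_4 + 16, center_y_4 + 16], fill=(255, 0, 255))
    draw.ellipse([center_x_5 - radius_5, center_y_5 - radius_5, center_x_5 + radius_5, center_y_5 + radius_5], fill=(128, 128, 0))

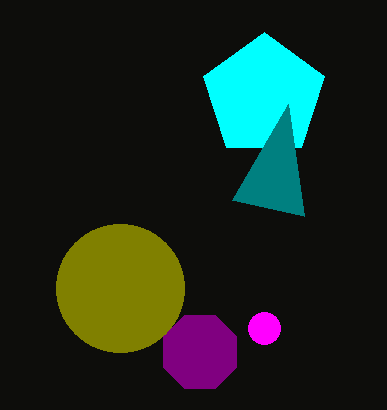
center_x_1 = 264
center_y_1 = 96
radius_1 = 64
px1_2 = 288
py1_2 = 104
center_x_3 = 200
center_y_3 = 352
radius_3 = 40
center_x_4 = 264
center_y_4 = 328
center_x_5 = 120
center_y_5 = 288
radius_5 = 64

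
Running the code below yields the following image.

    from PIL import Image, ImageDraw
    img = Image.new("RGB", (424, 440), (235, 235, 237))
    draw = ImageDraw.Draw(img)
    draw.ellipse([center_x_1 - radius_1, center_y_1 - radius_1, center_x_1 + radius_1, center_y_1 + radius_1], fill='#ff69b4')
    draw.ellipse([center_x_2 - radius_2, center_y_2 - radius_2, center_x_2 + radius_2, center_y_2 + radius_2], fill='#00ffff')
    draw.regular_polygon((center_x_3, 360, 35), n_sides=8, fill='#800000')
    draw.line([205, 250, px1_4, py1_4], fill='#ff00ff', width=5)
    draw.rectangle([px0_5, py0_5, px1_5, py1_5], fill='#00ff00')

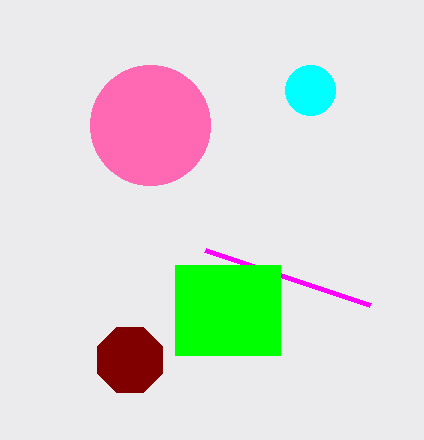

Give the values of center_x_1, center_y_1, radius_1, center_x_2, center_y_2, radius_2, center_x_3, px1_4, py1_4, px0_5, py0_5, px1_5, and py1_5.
center_x_1 = 150
center_y_1 = 125
radius_1 = 60
center_x_2 = 310
center_y_2 = 90
radius_2 = 25
center_x_3 = 130
px1_4 = 370
py1_4 = 305
px0_5 = 175
py0_5 = 265
px1_5 = 280
py1_5 = 355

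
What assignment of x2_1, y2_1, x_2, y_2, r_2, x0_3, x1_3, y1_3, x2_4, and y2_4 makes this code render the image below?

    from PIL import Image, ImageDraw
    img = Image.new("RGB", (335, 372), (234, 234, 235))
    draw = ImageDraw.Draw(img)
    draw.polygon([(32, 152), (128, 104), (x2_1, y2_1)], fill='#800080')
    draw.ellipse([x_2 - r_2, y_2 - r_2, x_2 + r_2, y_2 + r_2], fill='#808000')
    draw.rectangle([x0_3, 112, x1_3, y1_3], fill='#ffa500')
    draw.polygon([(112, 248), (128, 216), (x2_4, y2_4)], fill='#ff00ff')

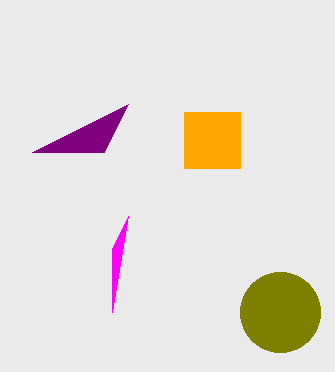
x2_1 = 104, y2_1 = 152, x_2 = 280, y_2 = 312, r_2 = 40, x0_3 = 184, x1_3 = 240, y1_3 = 168, x2_4 = 112, y2_4 = 312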